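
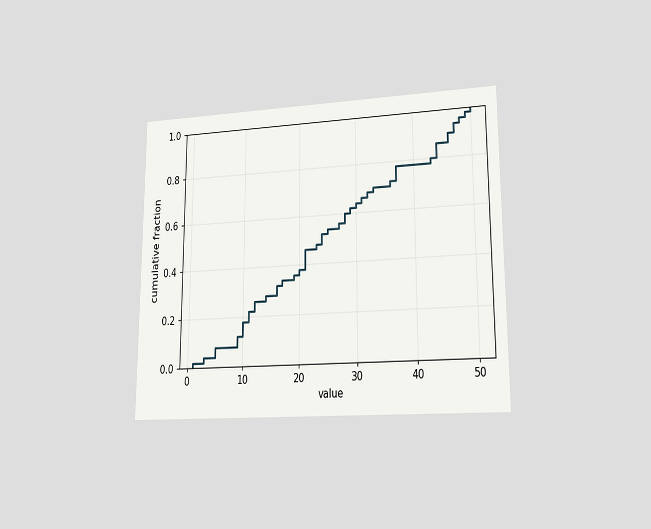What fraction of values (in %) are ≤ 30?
64%

The chart is viewed at a slight angle. At x=30 the ECDF step is at 64%.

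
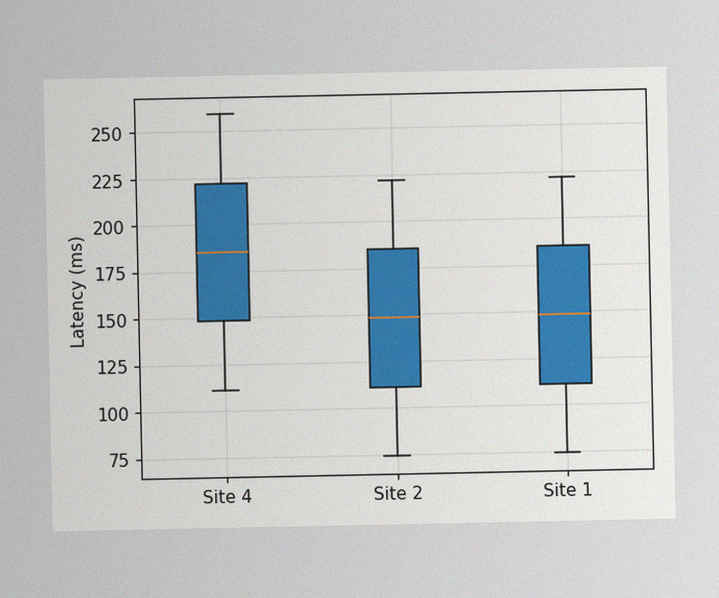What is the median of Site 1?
The image has some photo noise and uneven lighting. The median line in the Site 1 box sits at 148ms.

148ms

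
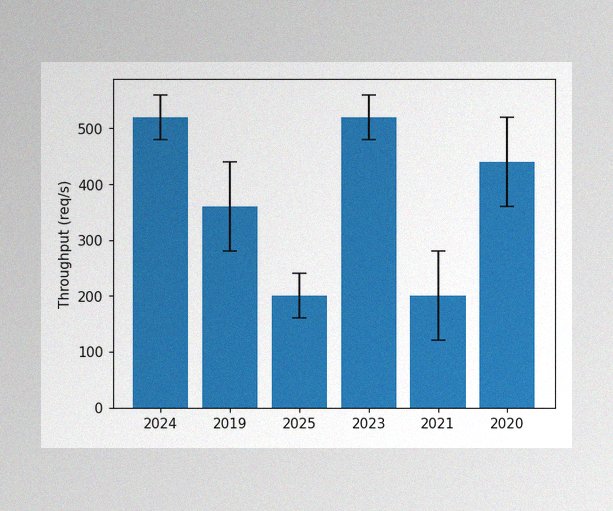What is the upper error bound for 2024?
The image has some photo noise and uneven lighting. The 2024 bar's upper whisker reaches 560req/s.

560req/s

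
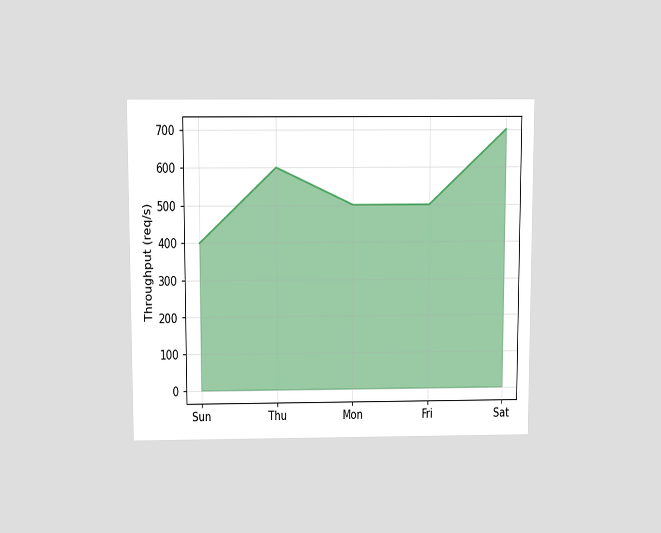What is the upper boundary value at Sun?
400req/s

The chart is viewed slightly from above. At Sun the upper boundary is at 400req/s.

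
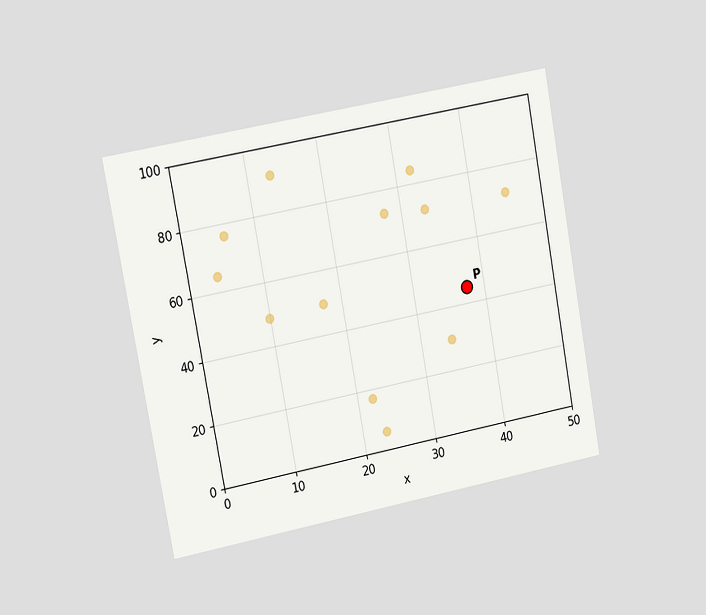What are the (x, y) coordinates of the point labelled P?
The chart is tilted about 10° counter-clockwise and viewed slightly from the left. Following the gridlines from P to each axis, P sits at (37.5, 45).

(37.5, 45)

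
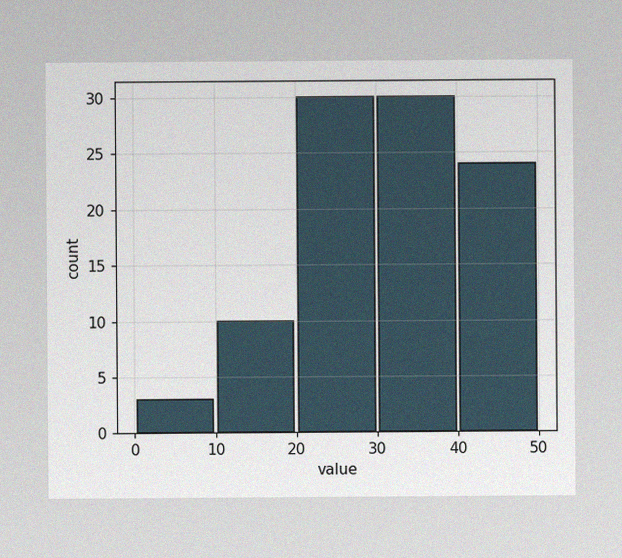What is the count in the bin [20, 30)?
30

The image has some photo noise and uneven lighting. The [20, 30) bin has height 30.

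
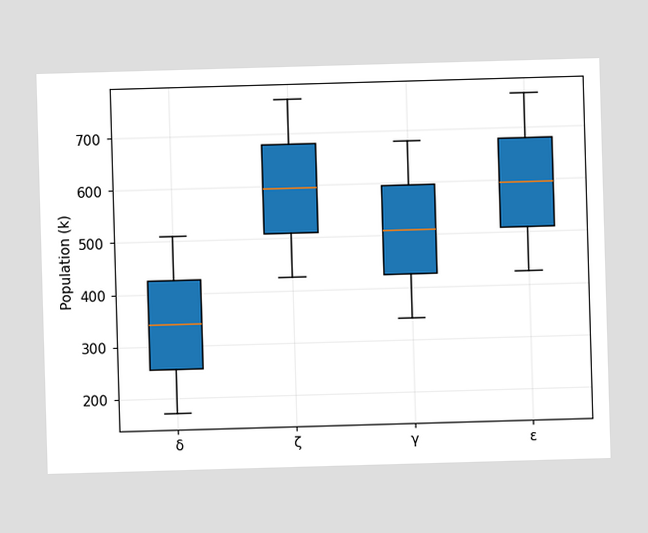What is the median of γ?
The median line in the γ box sits at 510k.

510k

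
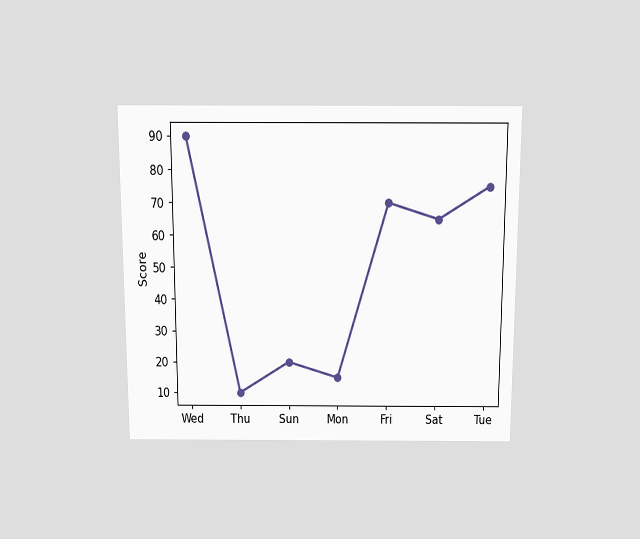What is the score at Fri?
70

The chart is viewed slightly from above. At Fri, the line is at 70.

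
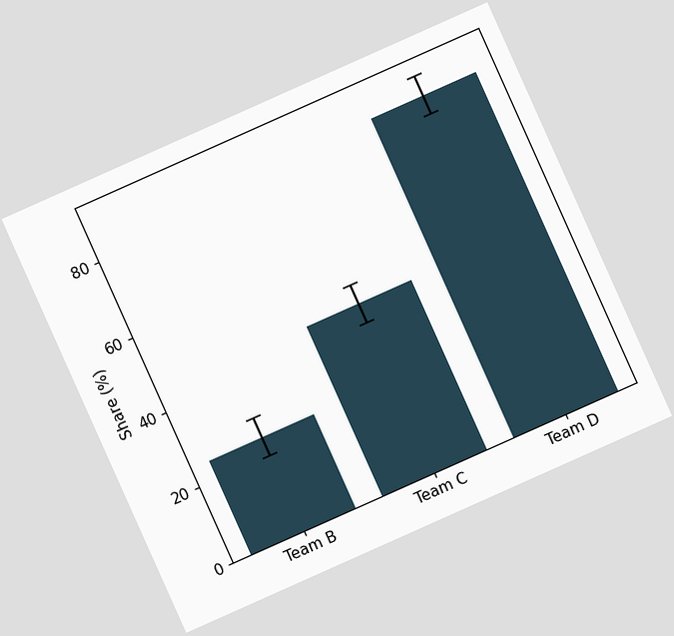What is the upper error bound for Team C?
50%

The chart is tilted about 24° counter-clockwise. The Team C bar's upper whisker reaches 50%.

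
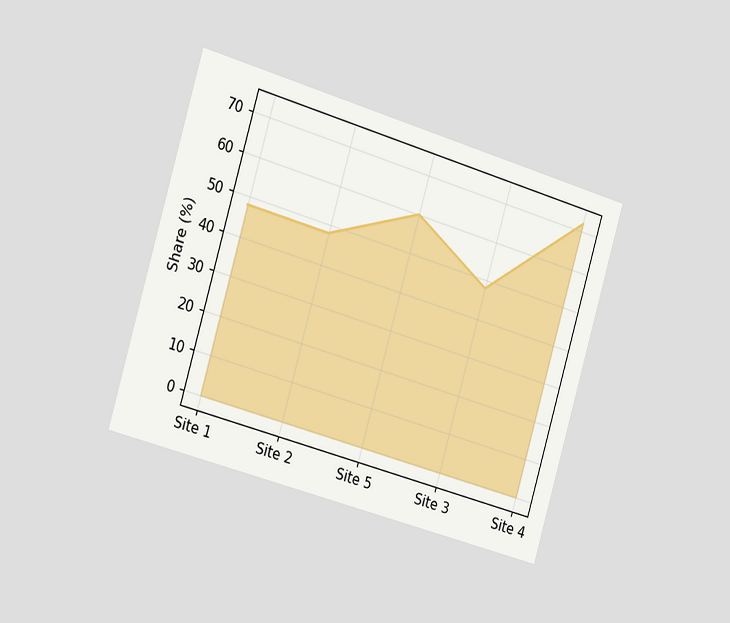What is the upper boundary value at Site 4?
The chart is tilted about 16° clockwise and viewed slightly from the left. At Site 4 the upper boundary is at 72%.

72%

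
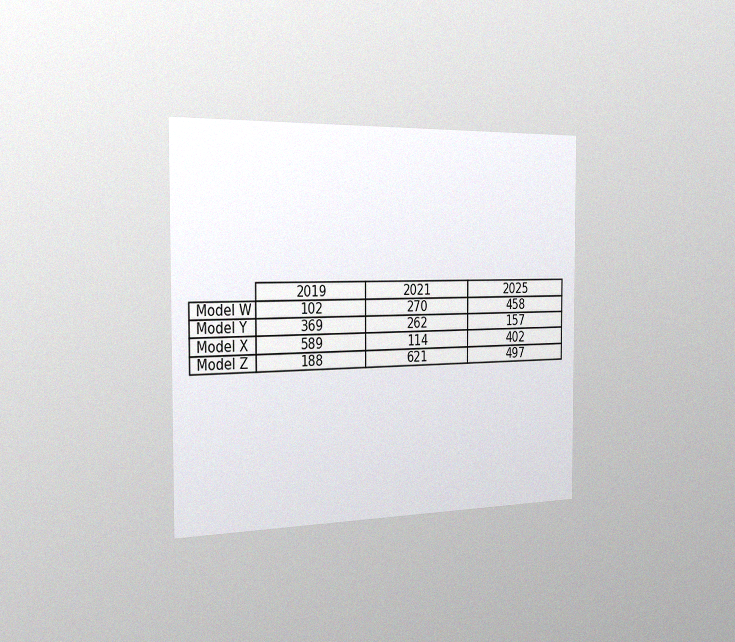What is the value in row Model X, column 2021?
114

The chart is viewed slightly from the left, with some photo noise. The (Model X, 2021) cell reads 114.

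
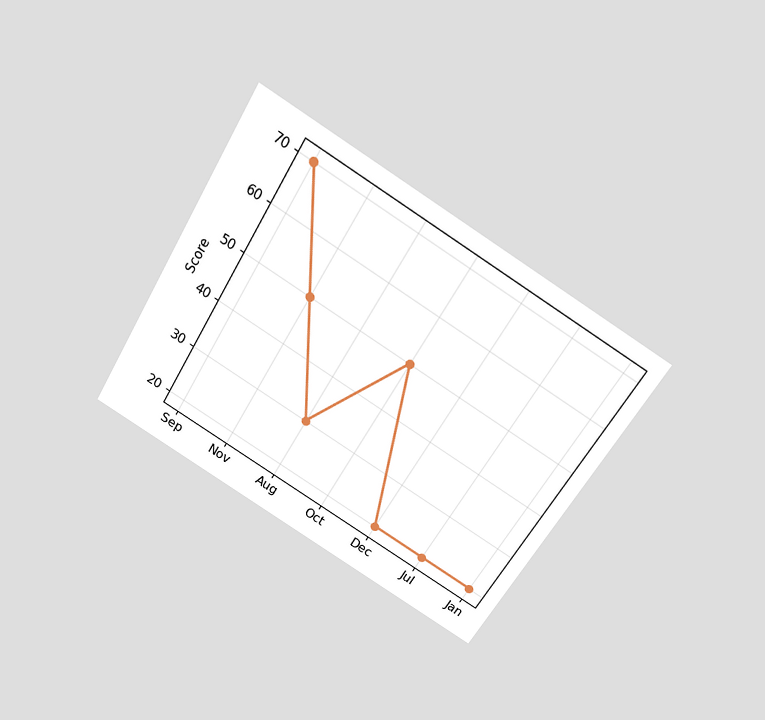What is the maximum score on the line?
The chart is tilted about 31° clockwise and viewed slightly from above. The highest point is at Sep, and reading across to the y-axis gives 70.

70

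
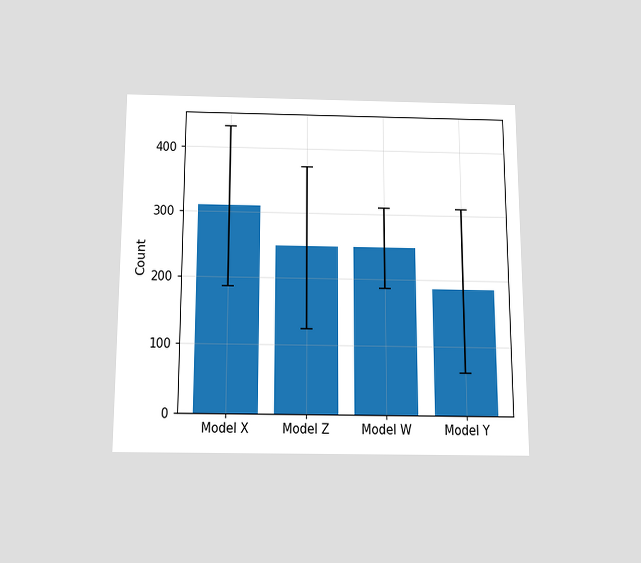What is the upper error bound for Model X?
434

The chart is viewed slightly from below. The Model X bar's upper whisker reaches 434.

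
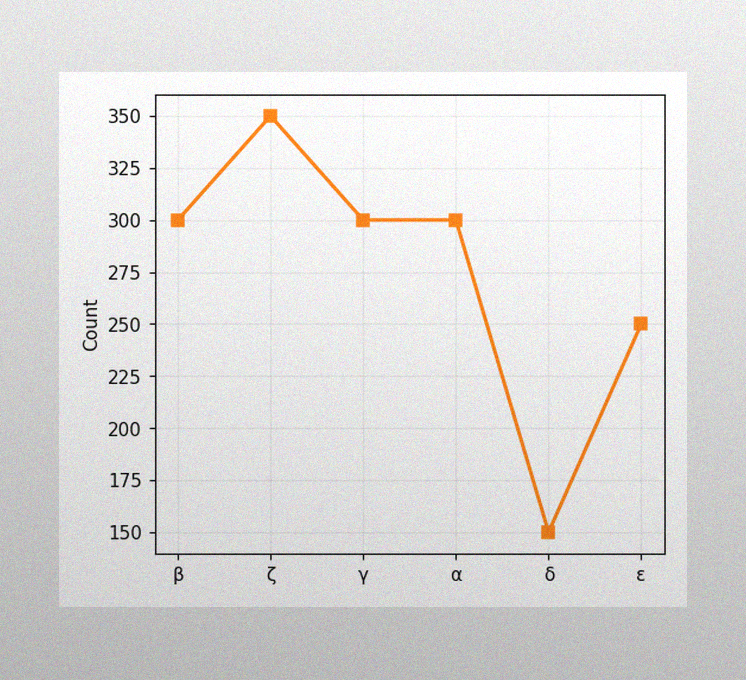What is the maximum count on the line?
The image has some photo noise and uneven lighting. The highest point is at ζ, and reading across to the y-axis gives 350.

350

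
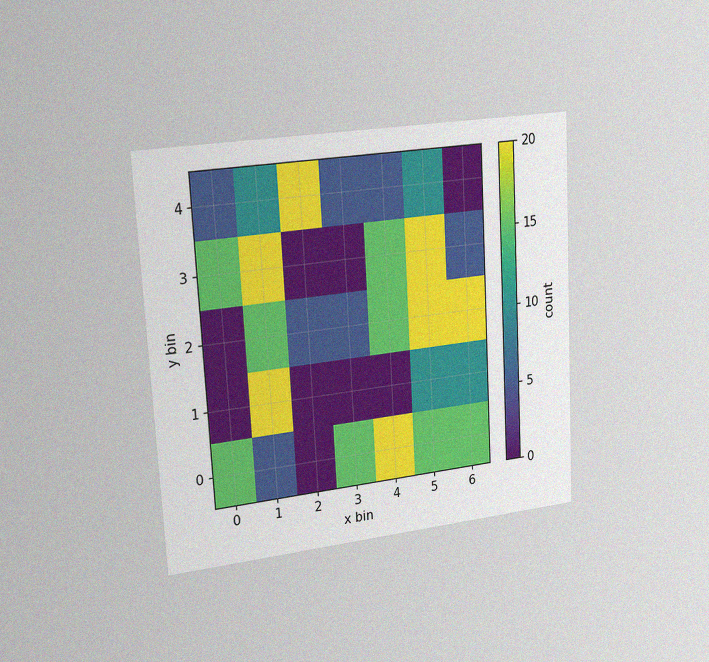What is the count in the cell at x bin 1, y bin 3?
The chart is tilted about 3° counter-clockwise and viewed slightly from the left, with some photo noise. Matching the cell (1, 3) against the colorbar gives 20.

20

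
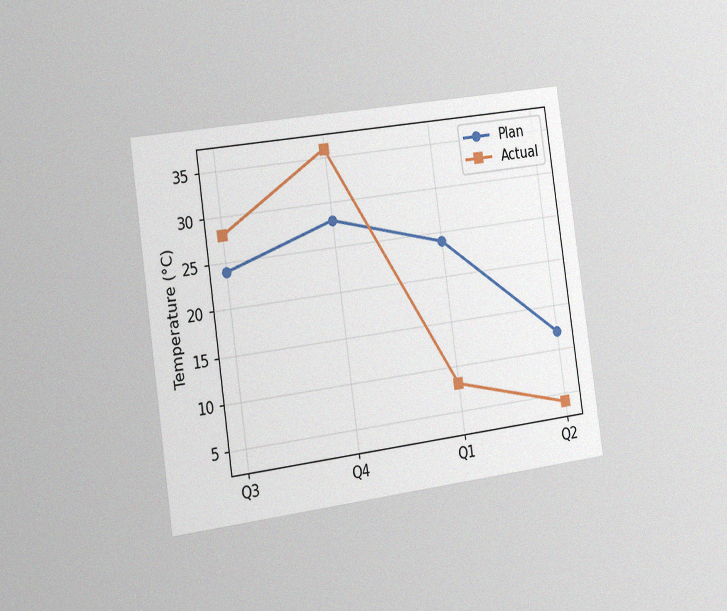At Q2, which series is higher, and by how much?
Plan, by 8°C

The chart is tilted about 8° counter-clockwise and viewed slightly from the left, with some photo noise. At Q2, Plan sits above the other line by 8°C.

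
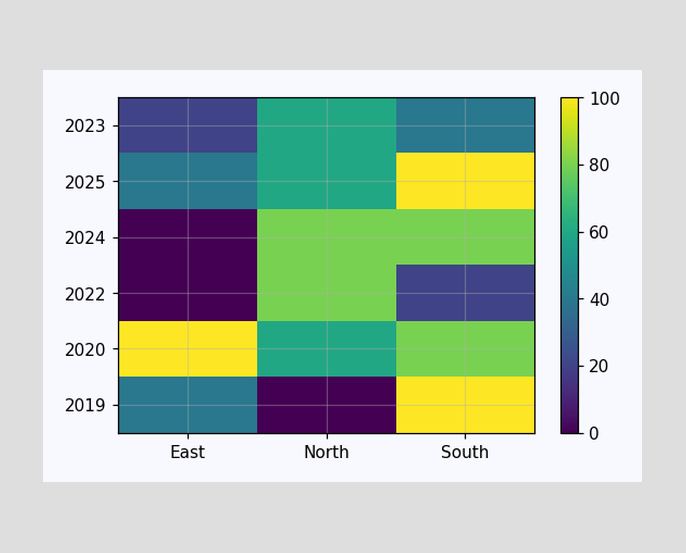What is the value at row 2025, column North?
Matching cell (2025, North) against the colorbar gives 60.

60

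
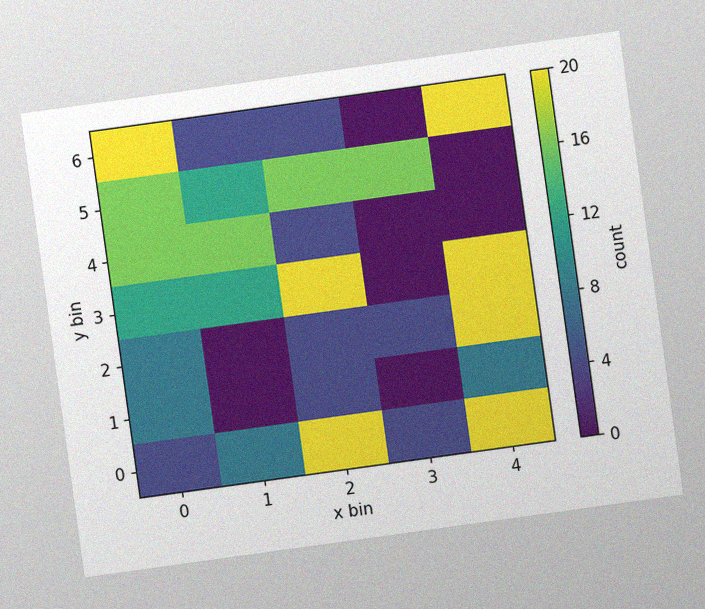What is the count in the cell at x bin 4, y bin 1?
8

The chart is tilted about 8° counter-clockwise, with some photo noise. Matching the cell (4, 1) against the colorbar gives 8.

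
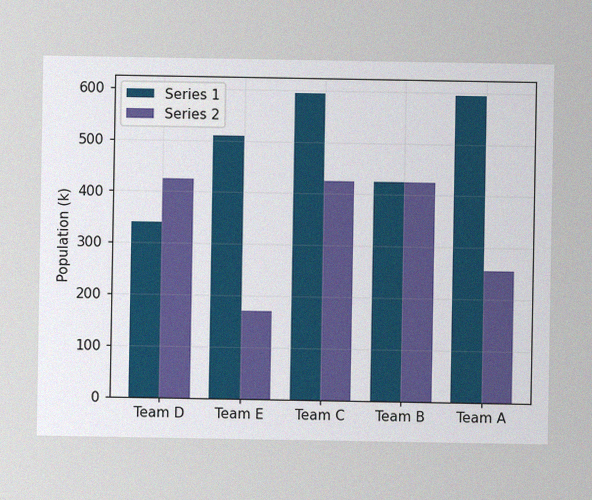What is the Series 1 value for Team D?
The image has some photo noise and uneven lighting. The Series 1 bar at Team D reaches 340k on the y-axis.

340k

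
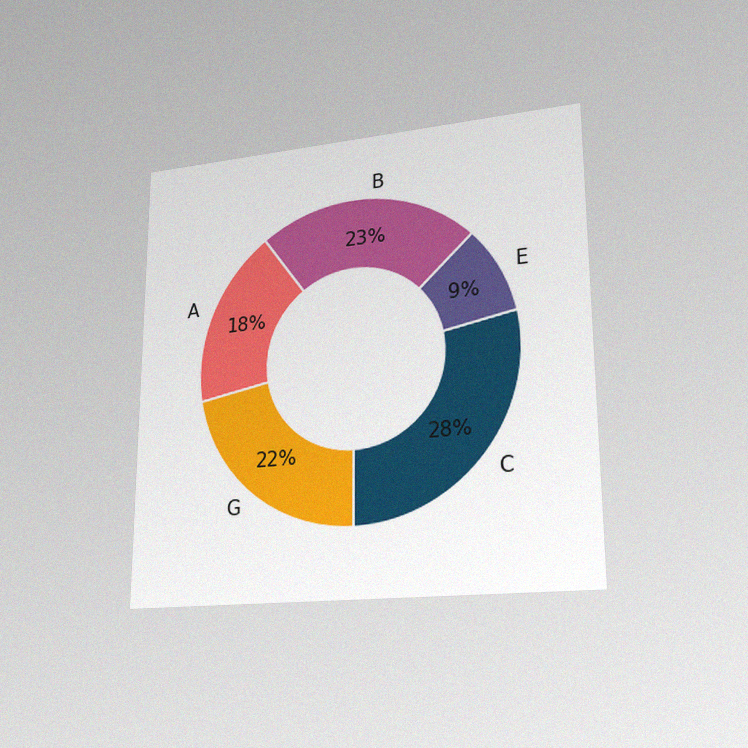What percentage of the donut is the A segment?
The chart is viewed at a slight angle, with some photo noise. The A segment takes up 18% of the ring.

18%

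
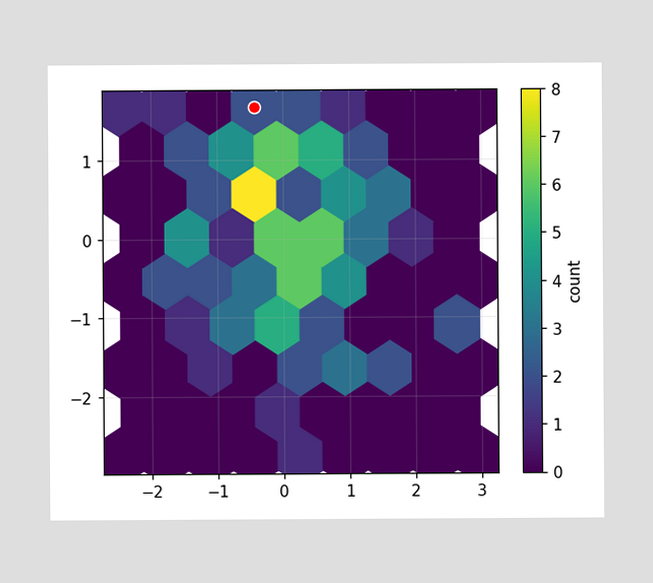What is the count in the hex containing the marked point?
The marked hex reads 2 on the colorbar.

2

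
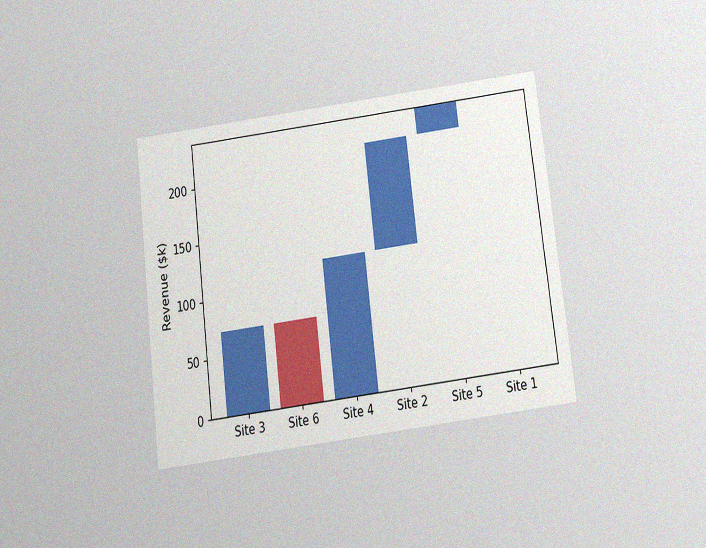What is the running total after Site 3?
The chart is tilted about 7° counter-clockwise and viewed slightly from below, with some photo noise. After Site 3 the running total reaches $72k.

$72k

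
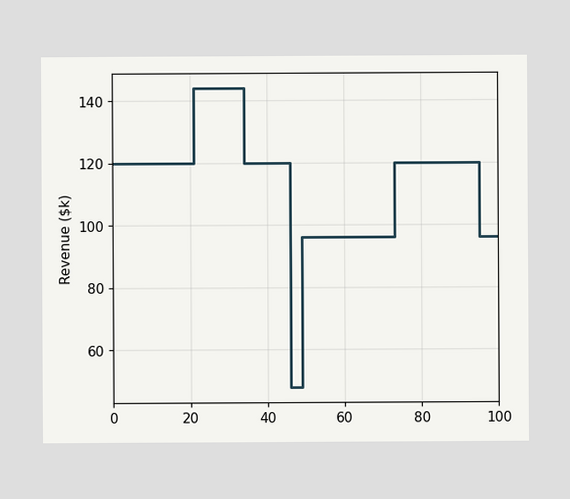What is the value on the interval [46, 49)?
$48k

On [46, 49) the step sits at $48k.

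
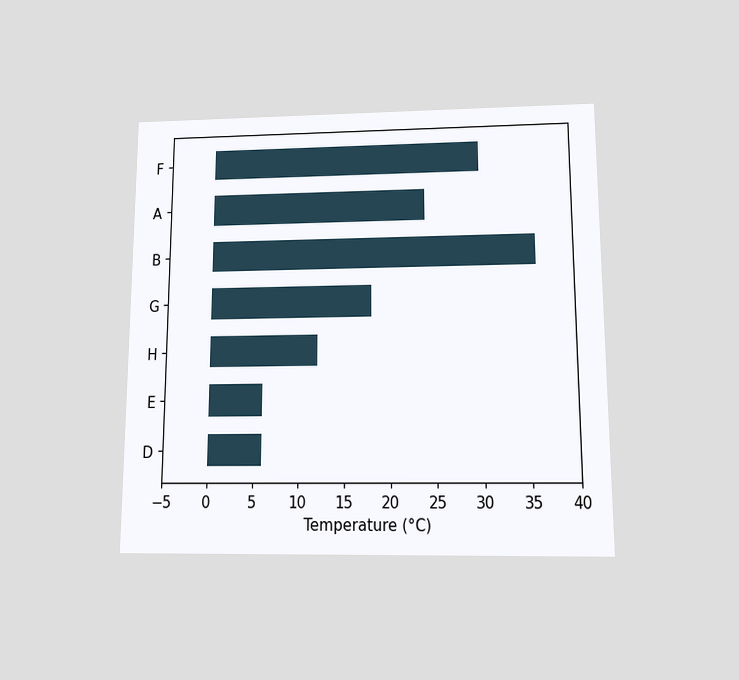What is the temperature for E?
6°C

The chart is viewed slightly from below. Reading along the chart's x-axis, the E bar reaches 6°C.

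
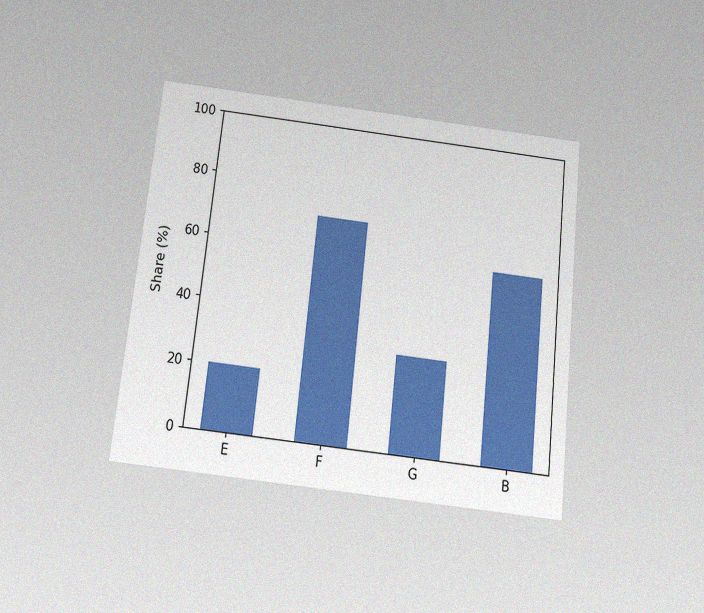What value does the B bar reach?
The chart is tilted about 6° clockwise and viewed slightly from below, with some photo noise. Reading along the chart's y-axis, the B bar reaches 60%.

60%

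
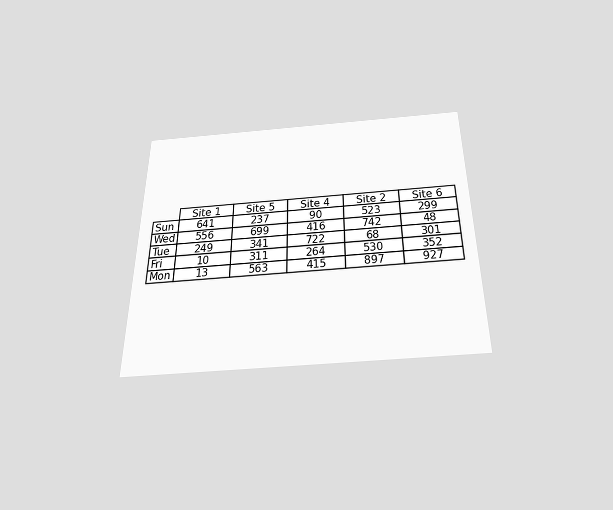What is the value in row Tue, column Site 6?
301

The chart is viewed slightly from below. The (Tue, Site 6) cell reads 301.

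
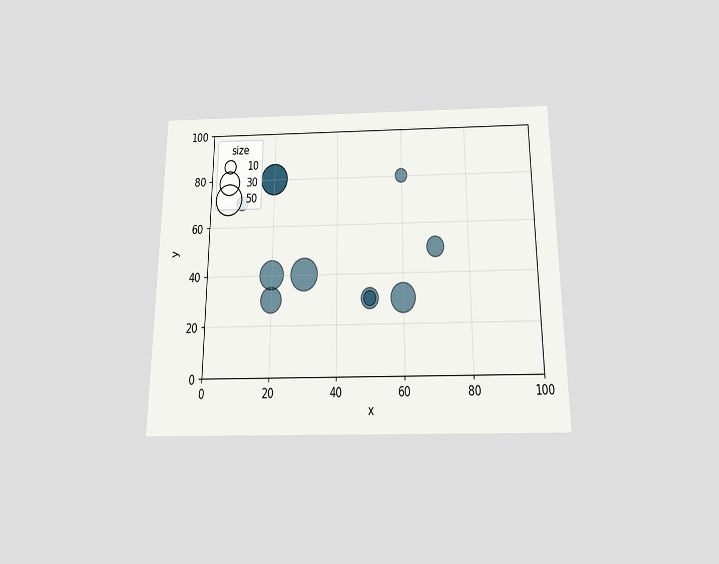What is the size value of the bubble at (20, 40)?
The chart is viewed slightly from below. Matching the bubble at (20, 40) against the size legend gives 40.

40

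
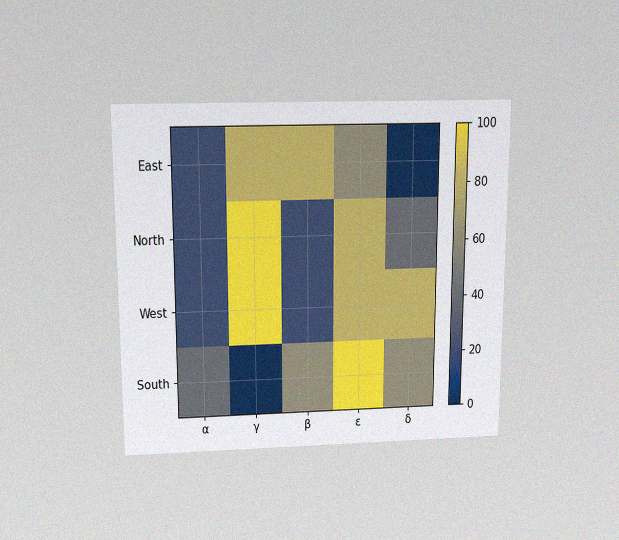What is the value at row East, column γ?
The chart is viewed slightly from above, with some photo noise. Matching cell (East, γ) against the colorbar gives 80.

80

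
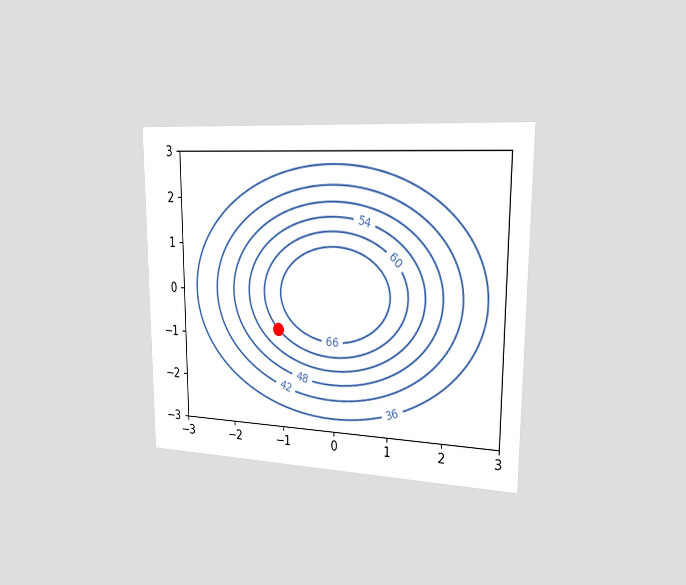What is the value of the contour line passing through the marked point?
The chart is viewed slightly from the right. The marked point sits on the contour labelled 60.

60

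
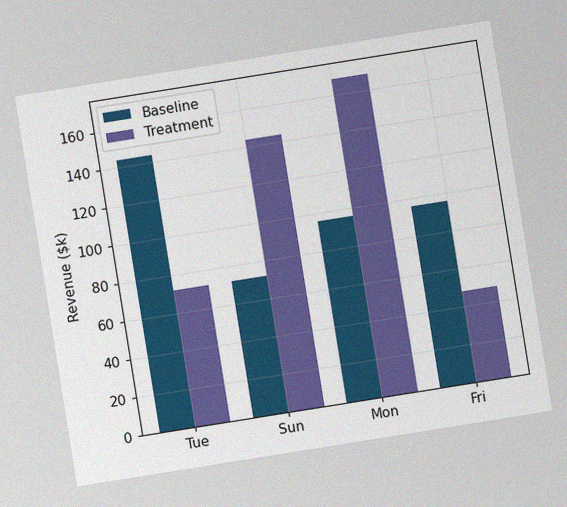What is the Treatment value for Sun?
$144k

The chart is tilted about 9° counter-clockwise, with some photo noise. The Treatment bar at Sun reaches $144k on the y-axis.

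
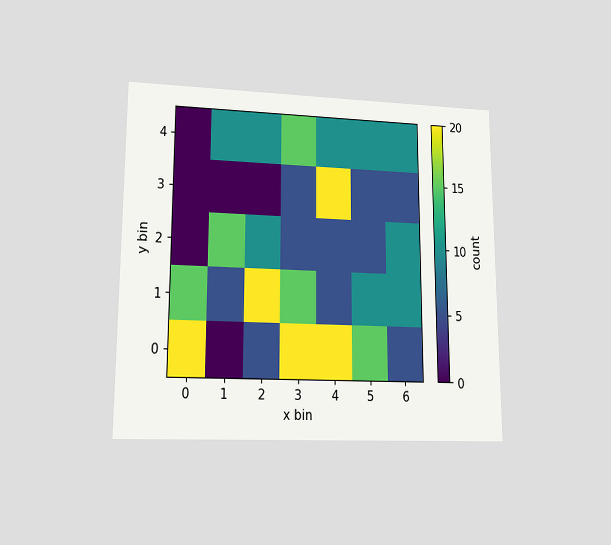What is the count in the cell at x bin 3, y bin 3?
5

The chart is viewed at a slight angle. Matching the cell (3, 3) against the colorbar gives 5.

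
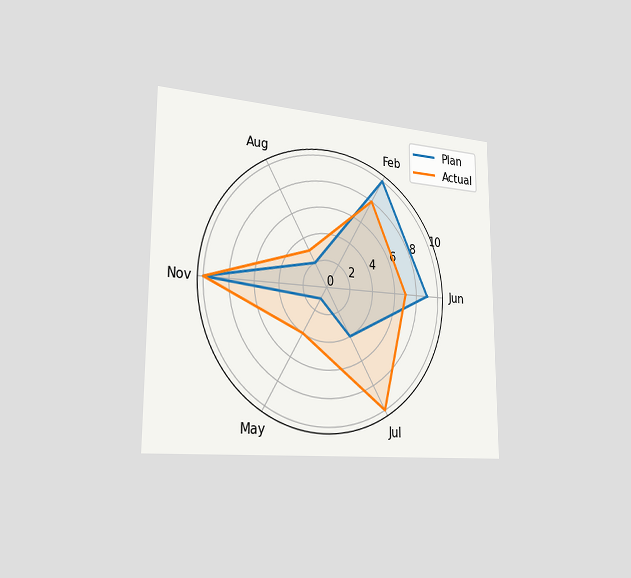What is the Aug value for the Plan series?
The chart is viewed slightly from the left. On the Aug axis, Plan reaches 2.

2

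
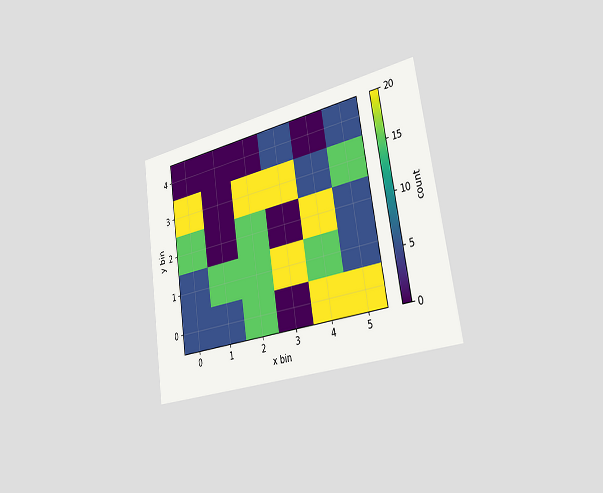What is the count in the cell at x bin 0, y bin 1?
5

The chart is tilted about 9° counter-clockwise and viewed slightly from the right. Matching the cell (0, 1) against the colorbar gives 5.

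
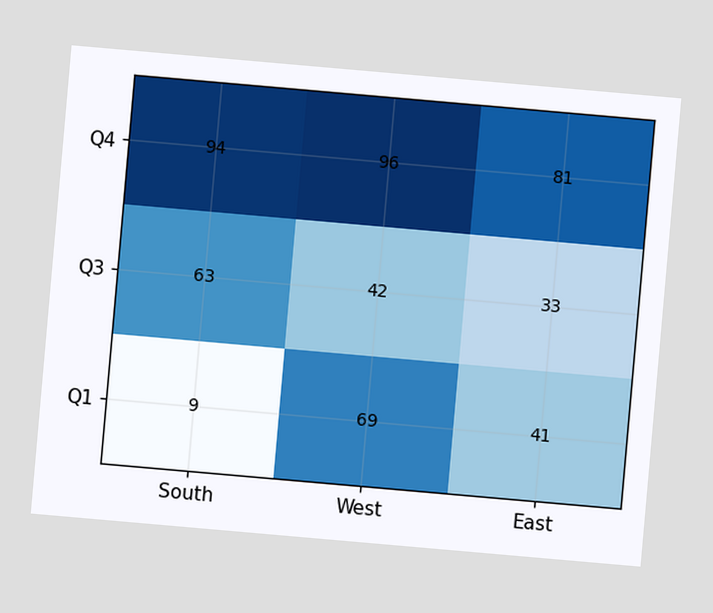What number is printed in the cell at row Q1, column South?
9

The chart is tilted about 5° clockwise. The (Q1, South) cell reads 9.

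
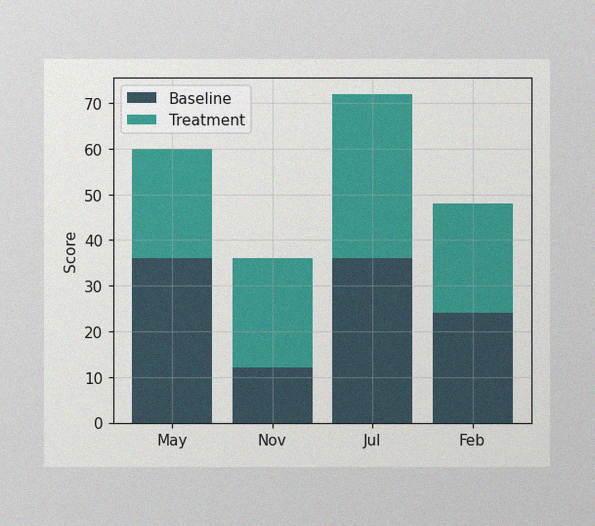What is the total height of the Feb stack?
48

The image has some photo noise and uneven lighting. The Feb stack's top reaches 48 on the y-axis.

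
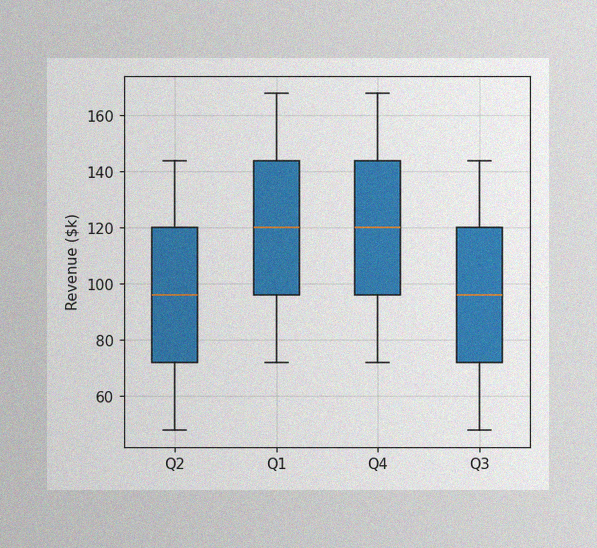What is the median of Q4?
$120k

The image has some photo noise and uneven lighting. The median line in the Q4 box sits at $120k.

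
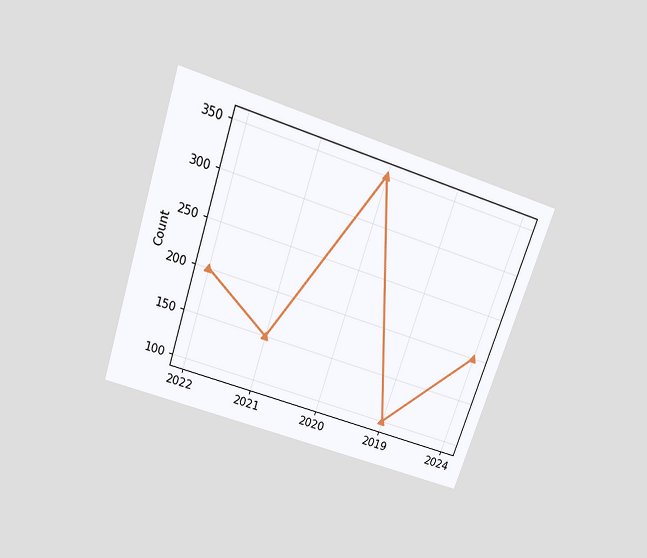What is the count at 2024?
200

The chart is tilted about 18° clockwise and viewed slightly from above. At 2024, the line is at 200.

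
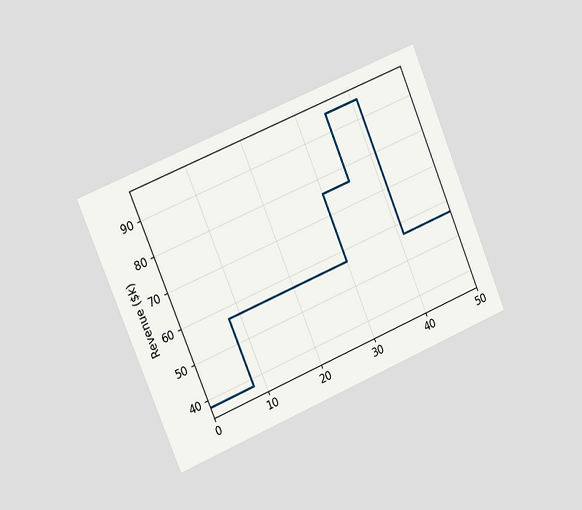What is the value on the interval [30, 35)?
$76k

The chart is tilted about 23° counter-clockwise and viewed slightly from the left. On [30, 35) the step sits at $76k.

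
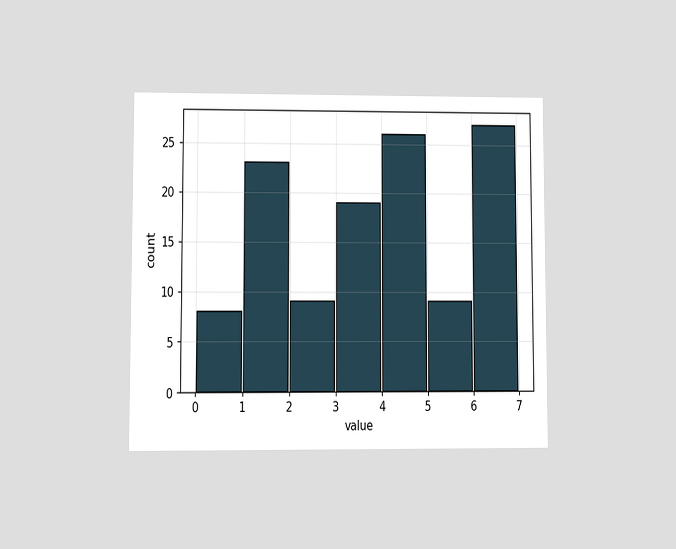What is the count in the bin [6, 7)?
The chart is viewed at a slight angle. The [6, 7) bin has height 27.

27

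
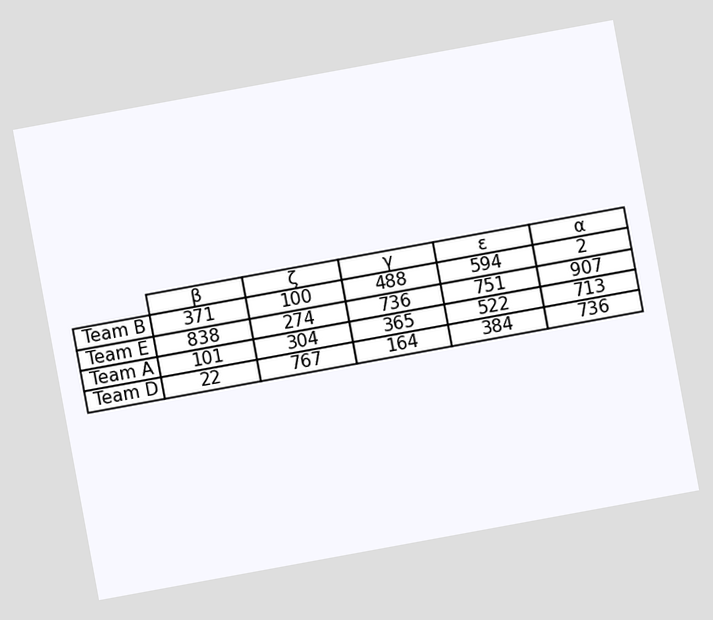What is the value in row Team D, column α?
The chart is tilted about 10° counter-clockwise. The (Team D, α) cell reads 736.

736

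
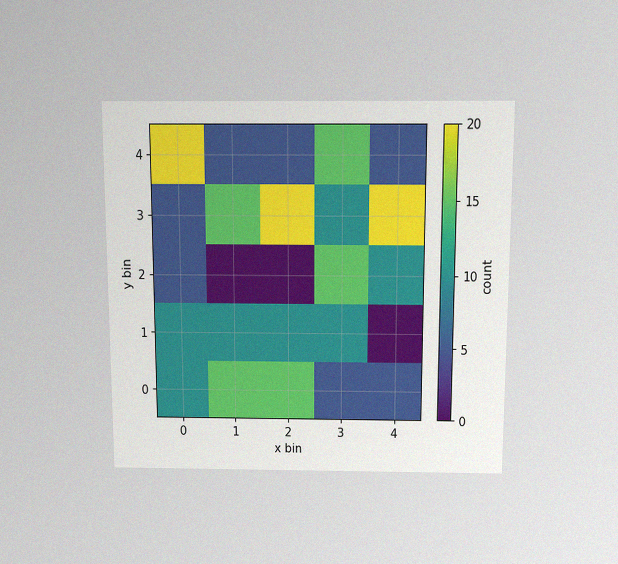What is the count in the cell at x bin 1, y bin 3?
The chart is viewed slightly from above, with some photo noise. Matching the cell (1, 3) against the colorbar gives 15.

15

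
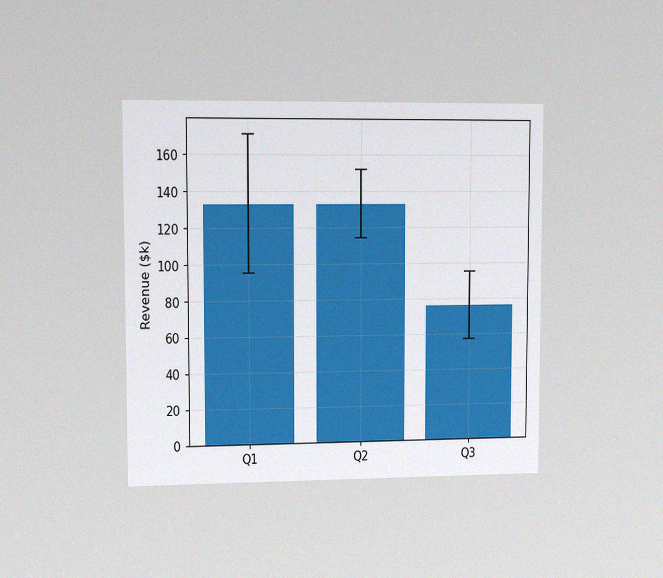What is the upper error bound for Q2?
The chart is viewed slightly from the left, with some photo noise. The Q2 bar's upper whisker reaches $152k.

$152k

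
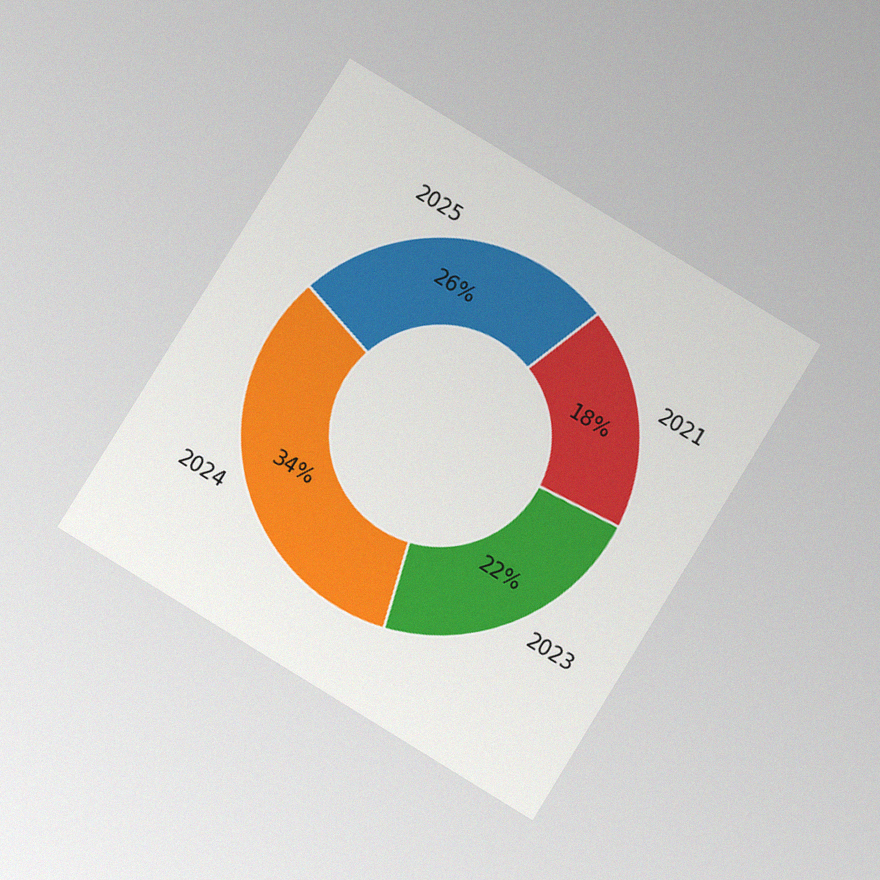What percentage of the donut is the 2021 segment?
The chart is tilted about 32° clockwise and viewed slightly from below, with some photo noise. The 2021 segment takes up 18% of the ring.

18%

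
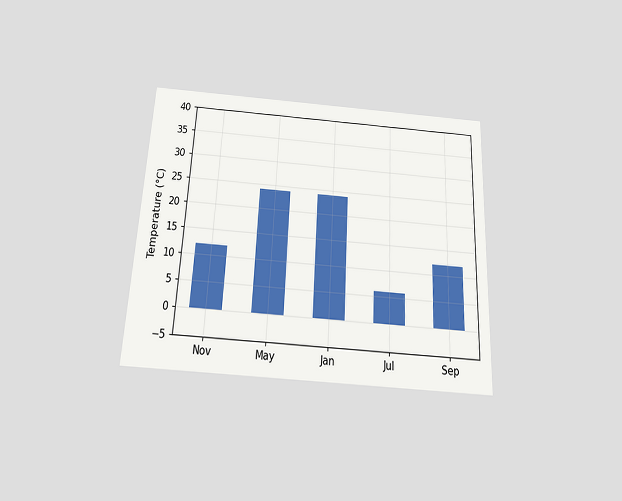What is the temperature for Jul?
6°C

The chart is tilted about 3° clockwise and viewed slightly from below. Reading along the chart's y-axis, the Jul bar reaches 6°C.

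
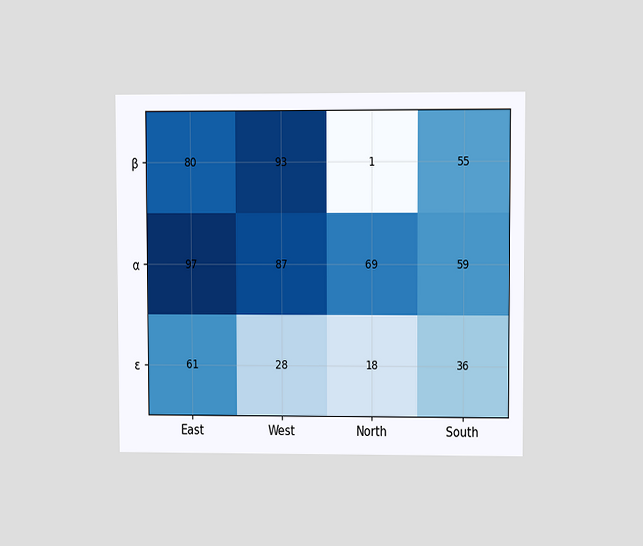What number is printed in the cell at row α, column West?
87

The chart is viewed at a slight angle. The (α, West) cell reads 87.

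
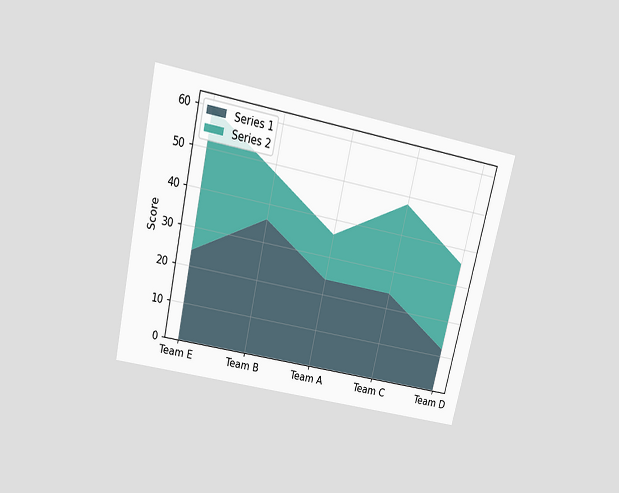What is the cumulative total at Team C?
48

The chart is tilted about 13° clockwise and viewed slightly from above. The stacked total at Team C reaches 48.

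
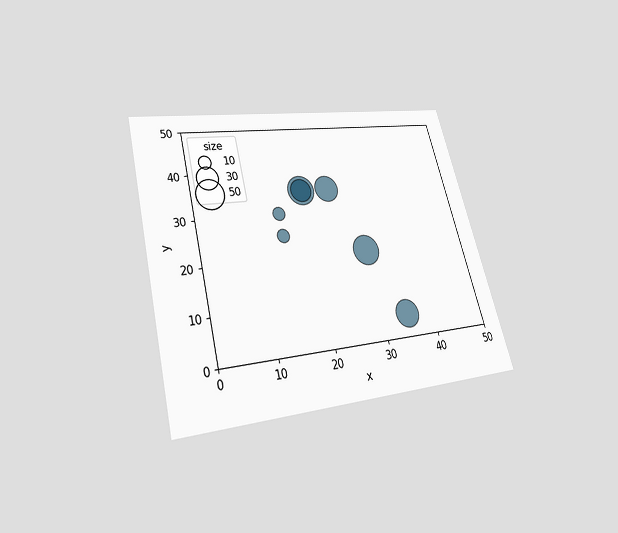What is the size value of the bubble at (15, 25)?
The chart is tilted about 15° counter-clockwise and viewed slightly from below. Matching the bubble at (15, 25) against the size legend gives 10.

10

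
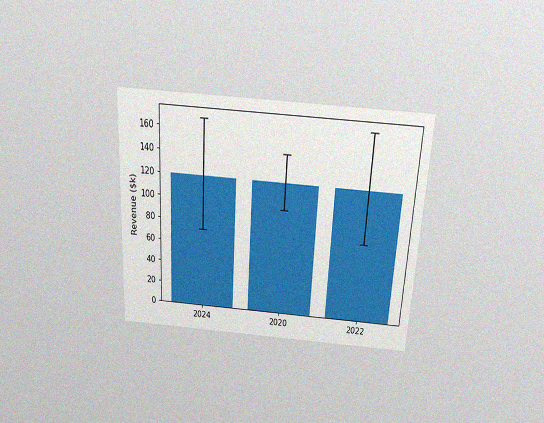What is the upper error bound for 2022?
The chart is tilted about 3° clockwise and viewed slightly from above, with some photo noise. The 2022 bar's upper whisker reaches $168k.

$168k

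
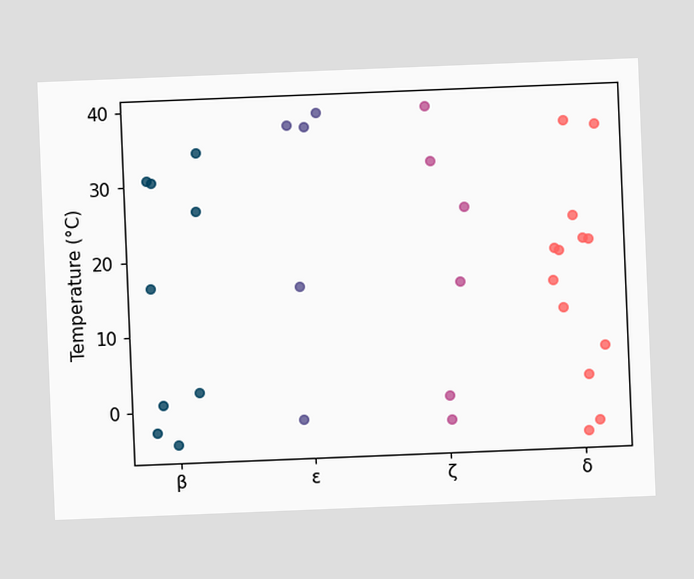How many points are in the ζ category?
6

The chart is tilted about 2° counter-clockwise. Counting the markers in the ζ column gives 6.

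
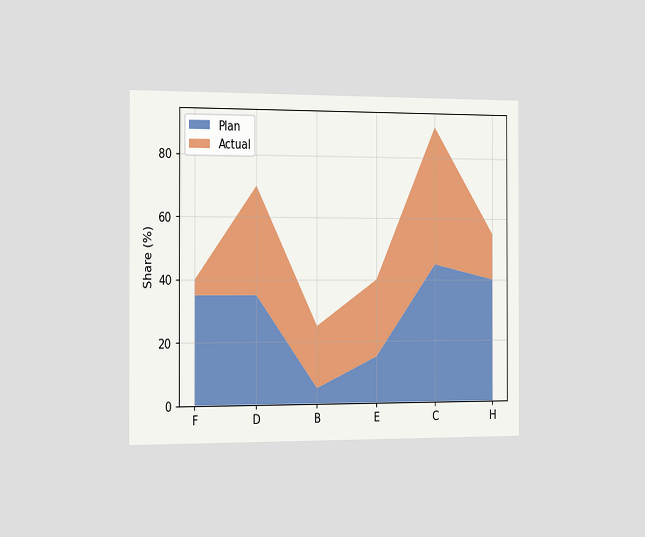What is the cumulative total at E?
The chart is viewed slightly from the left. The stacked total at E reaches 40%.

40%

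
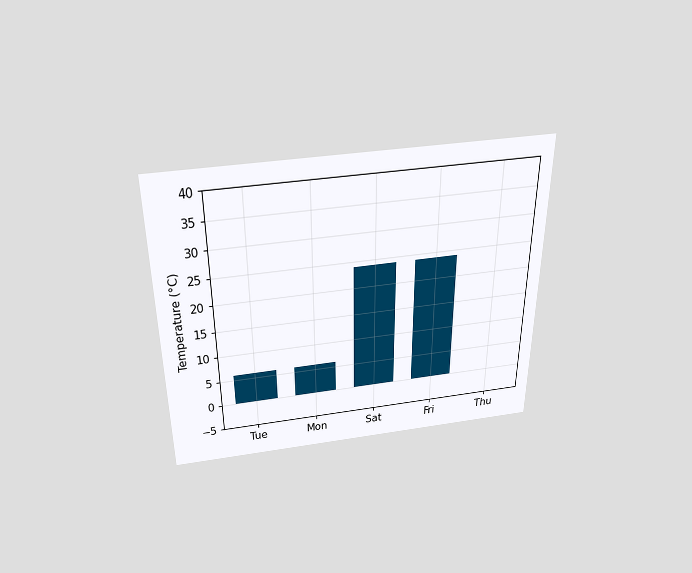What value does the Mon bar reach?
The chart is viewed slightly from above. Reading along the chart's y-axis, the Mon bar reaches 6°C.

6°C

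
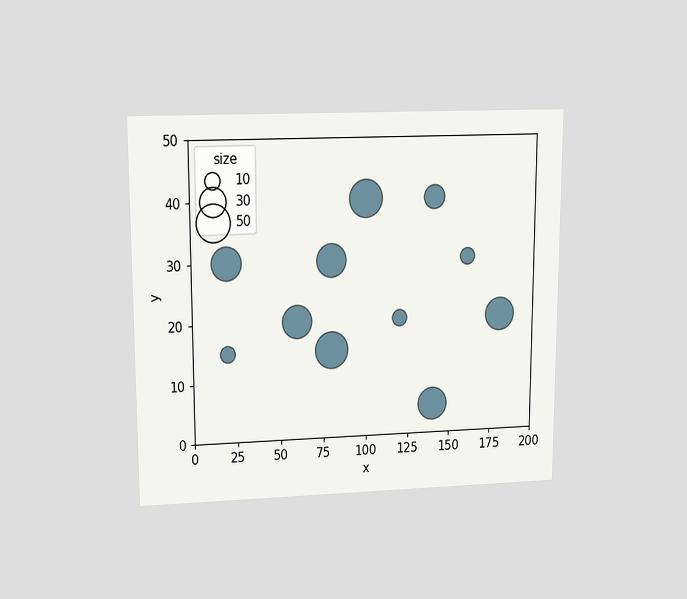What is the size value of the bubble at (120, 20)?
The chart is viewed slightly from above. Matching the bubble at (120, 20) against the size legend gives 10.

10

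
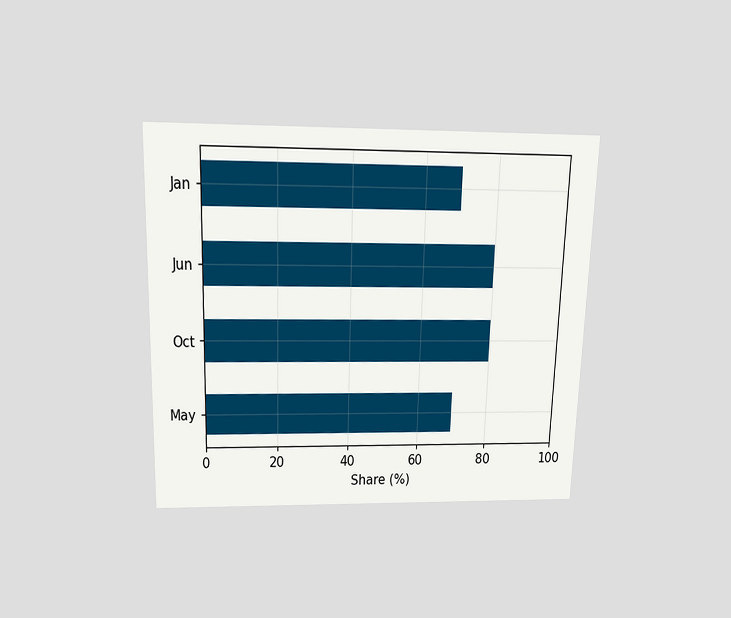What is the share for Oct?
The chart is viewed slightly from above. Reading along the chart's x-axis, the Oct bar reaches 80%.

80%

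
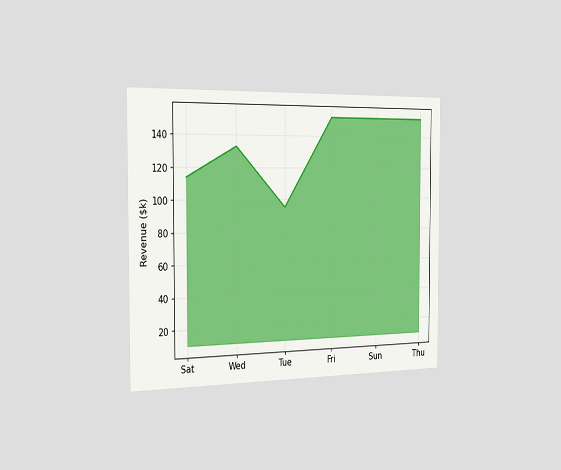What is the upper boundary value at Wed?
The chart is viewed slightly from the left. At Wed the upper boundary is at $133k.

$133k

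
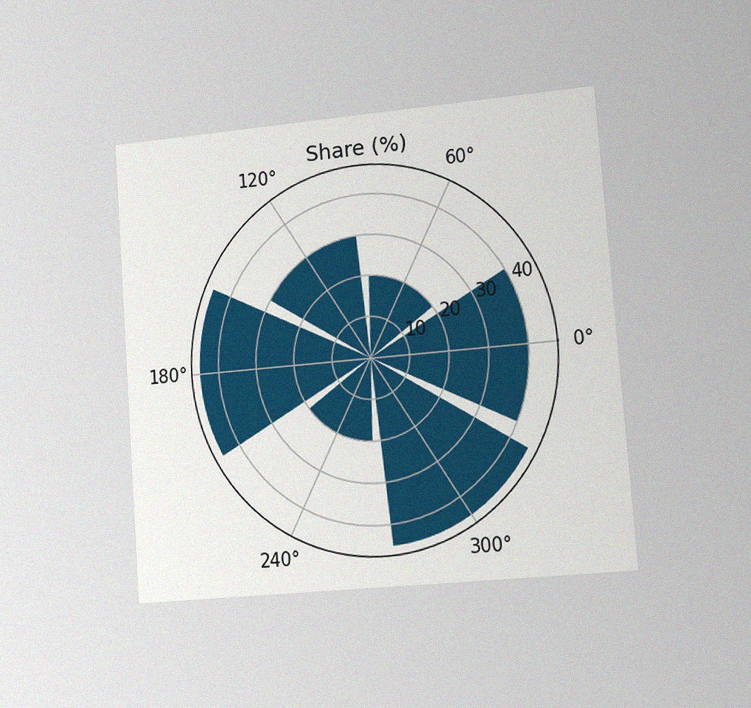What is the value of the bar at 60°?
20%

The chart is tilted about 4° counter-clockwise and viewed slightly from the right, with some photo noise. The bar at 60° reaches 20% on the radial axis.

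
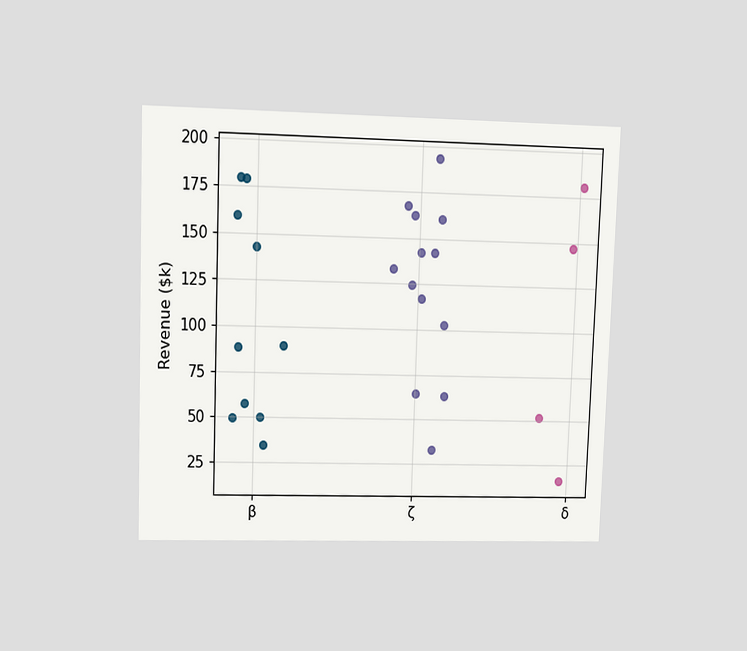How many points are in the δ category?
4

The chart is tilted about 2° clockwise and viewed at a slight angle. Counting the markers in the δ column gives 4.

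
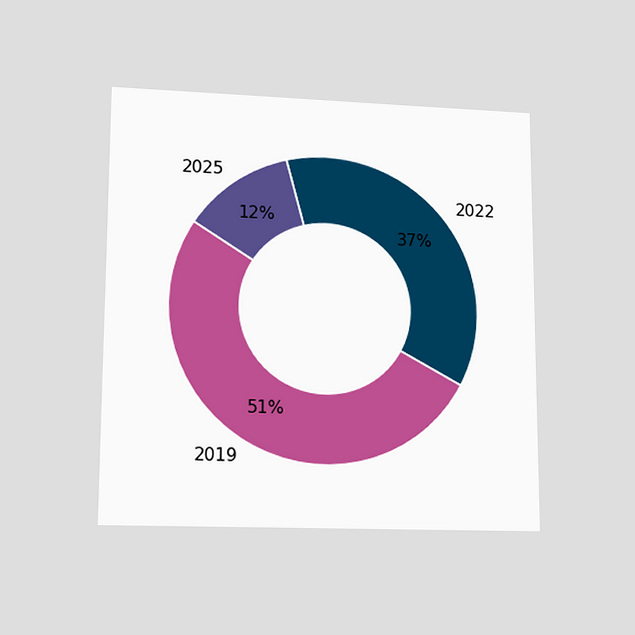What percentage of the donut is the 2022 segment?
37%

The chart is viewed at a slight angle. The 2022 segment takes up 37% of the ring.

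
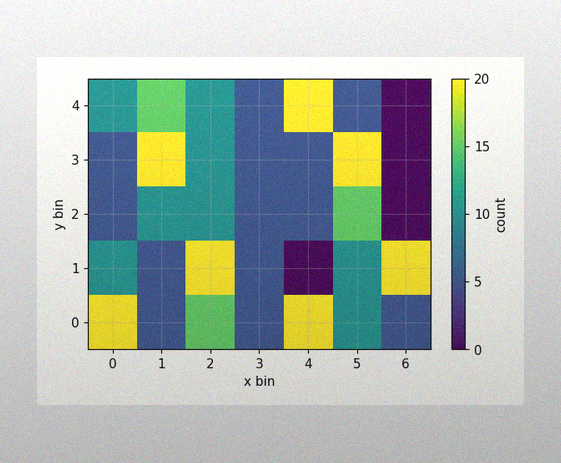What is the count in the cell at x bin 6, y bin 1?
The image has some photo noise and uneven lighting. Matching the cell (6, 1) against the colorbar gives 20.

20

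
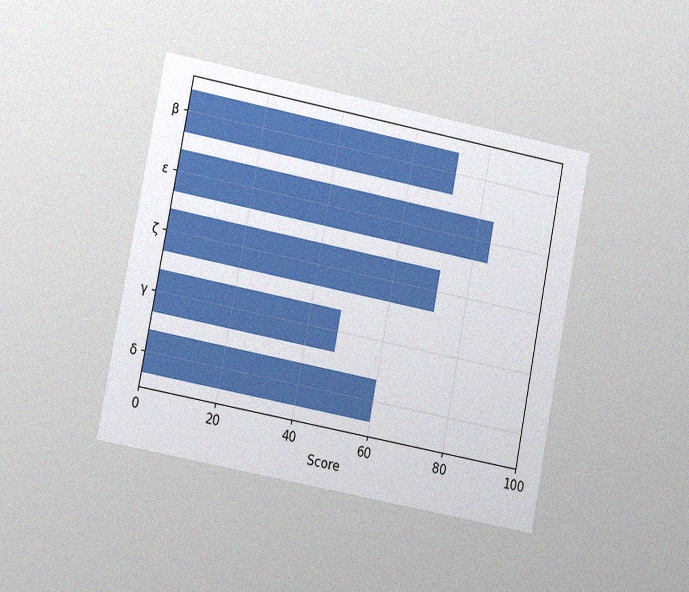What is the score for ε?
The chart is tilted about 11° clockwise and viewed at a slight angle, with some photo noise. Reading along the chart's x-axis, the ε bar reaches 84.

84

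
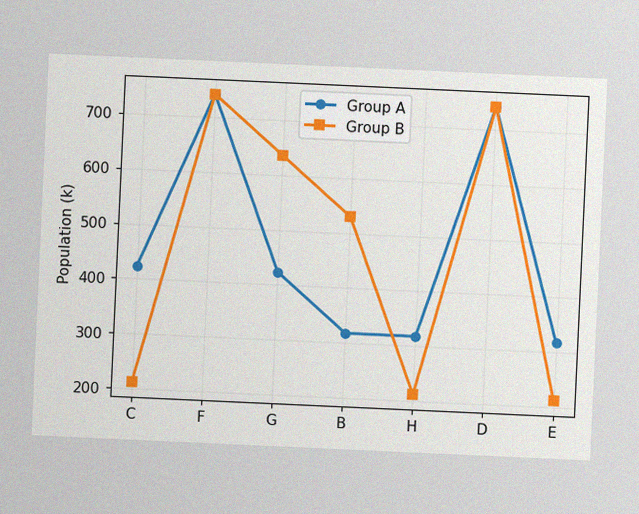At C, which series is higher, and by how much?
Group A, by 212k

The chart is tilted about 3° clockwise, with some photo noise. At C, Group A sits above the other line by 212k.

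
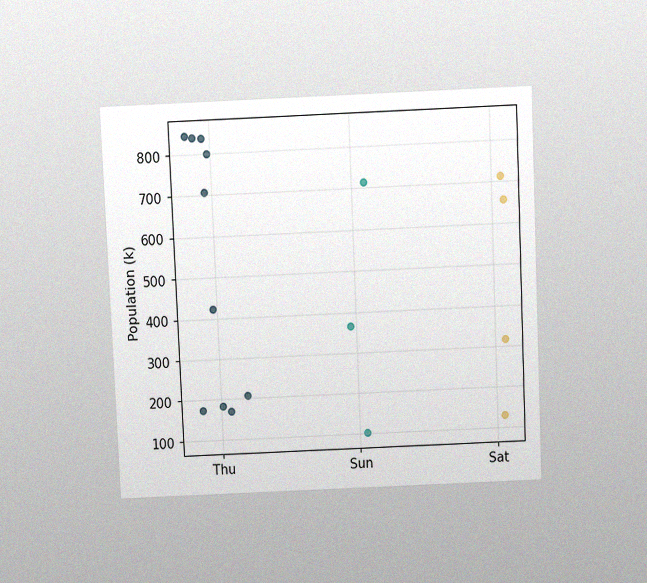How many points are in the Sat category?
The chart is tilted about 3° counter-clockwise and viewed slightly from above, with some photo noise. Counting the markers in the Sat column gives 4.

4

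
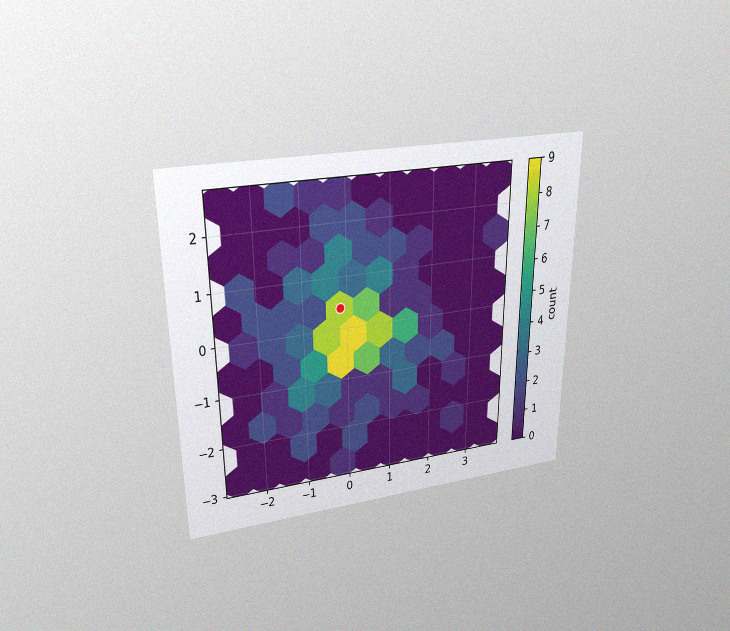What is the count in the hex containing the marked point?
The chart is viewed slightly from above, with some photo noise. The marked hex reads 8 on the colorbar.

8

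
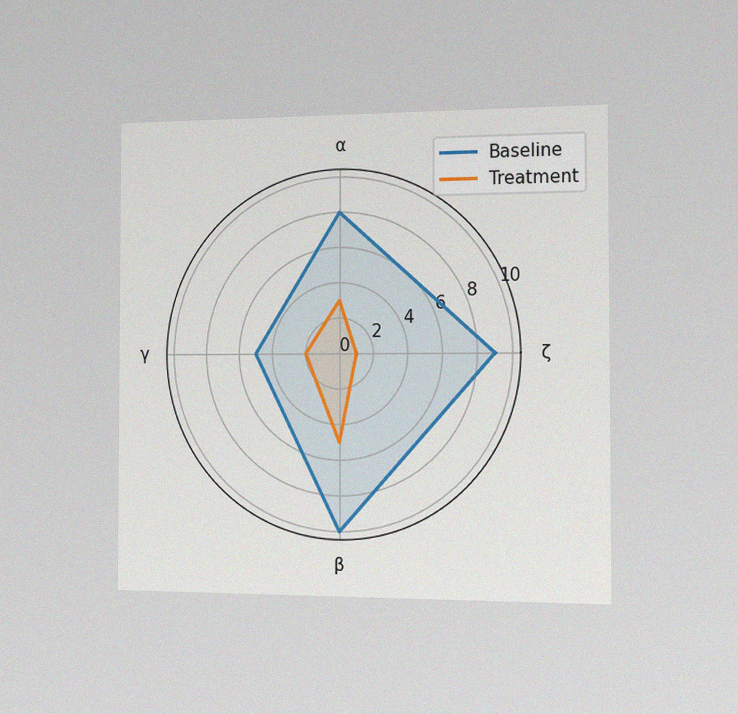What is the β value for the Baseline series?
10

The chart is viewed slightly from the right, with some photo noise. On the β axis, Baseline reaches 10.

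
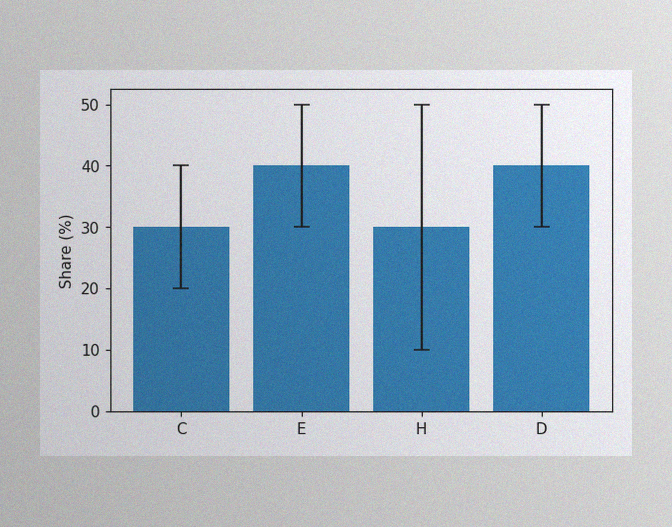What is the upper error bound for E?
50%

The image has some photo noise and uneven lighting. The E bar's upper whisker reaches 50%.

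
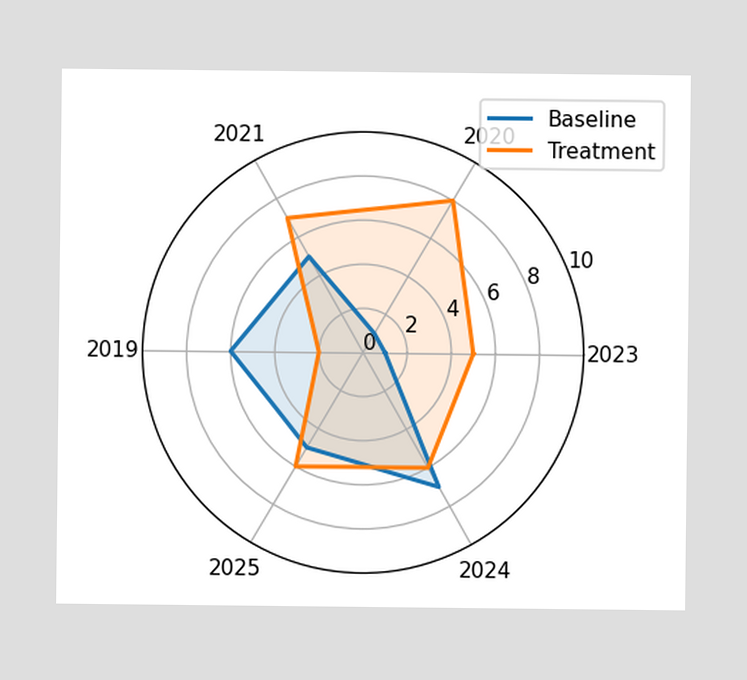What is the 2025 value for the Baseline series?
On the 2025 axis, Baseline reaches 5.

5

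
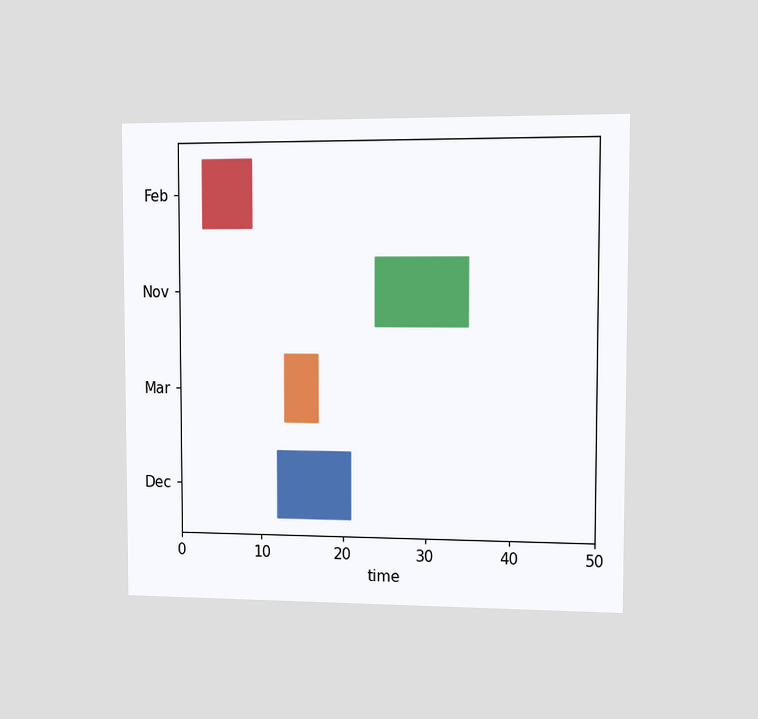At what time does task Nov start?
The chart is viewed slightly from the right. The Nov bar begins at t=24.

24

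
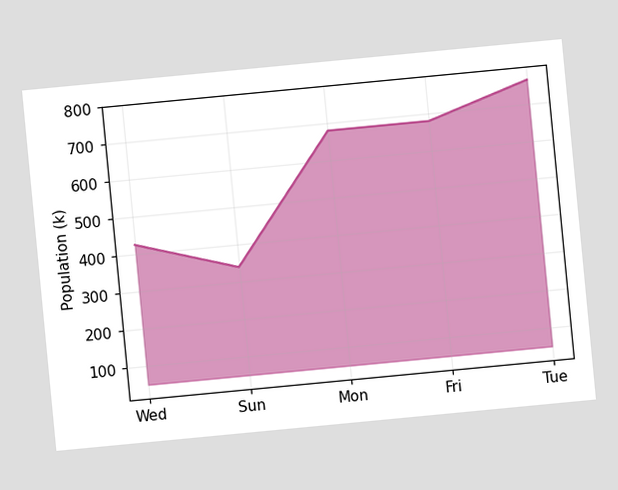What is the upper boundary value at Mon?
The chart is tilted about 5° counter-clockwise. At Mon the upper boundary is at 680k.

680k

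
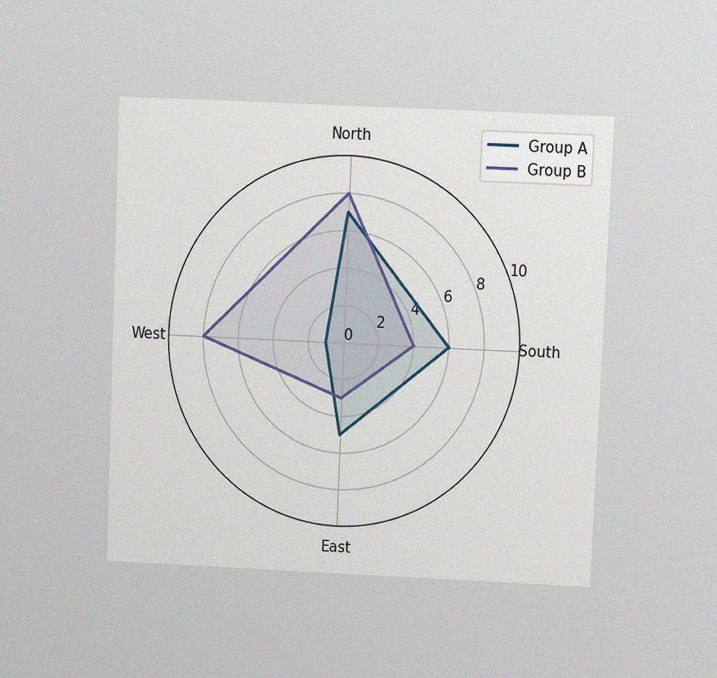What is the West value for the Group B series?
8

The chart is tilted about 2° clockwise and viewed at a slight angle, with some photo noise. On the West axis, Group B reaches 8.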